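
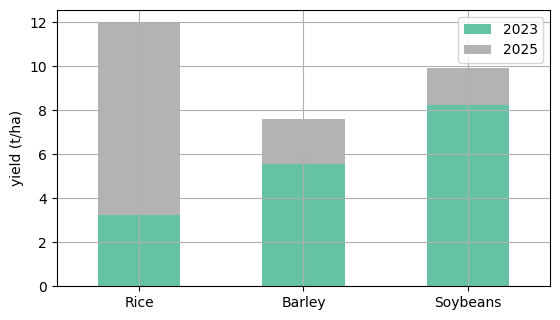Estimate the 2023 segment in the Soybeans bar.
≈ 8

2023 top ≈ 8, bottom ≈ 0; segment ≈ 8.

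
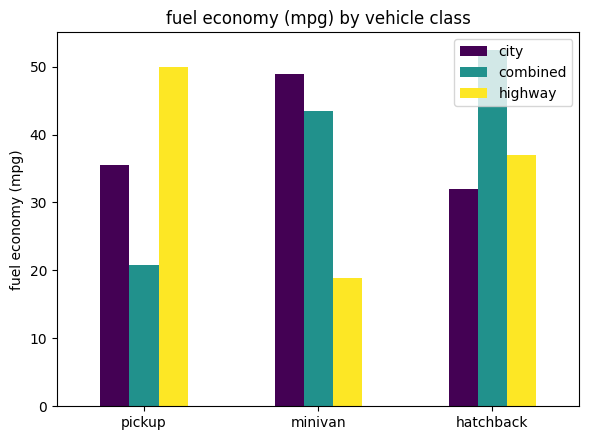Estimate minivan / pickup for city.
≈ 1.43×

minivan ≈ 50, pickup ≈ 35; 50/35 ≈ 1.43.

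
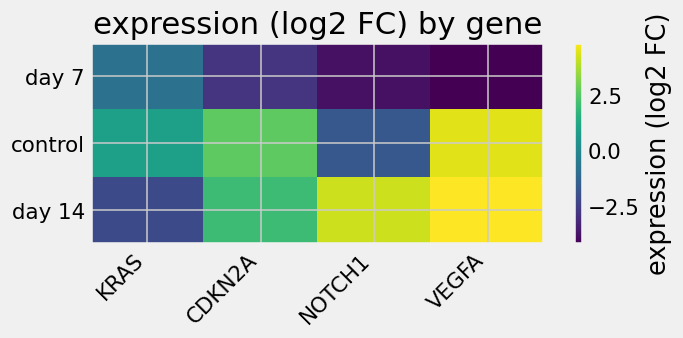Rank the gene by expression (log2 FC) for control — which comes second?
CDKN2A

Top 3 for control: VEGFA ≈ 4, CDKN2A ≈ 3, KRAS ≈ 1.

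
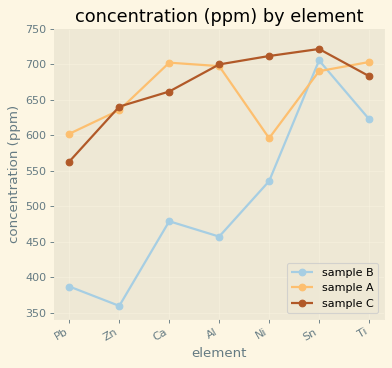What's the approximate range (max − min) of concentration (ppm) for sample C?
Max Sn ≈ 700, min Pb ≈ 550; range ≈ 150.

≈ 150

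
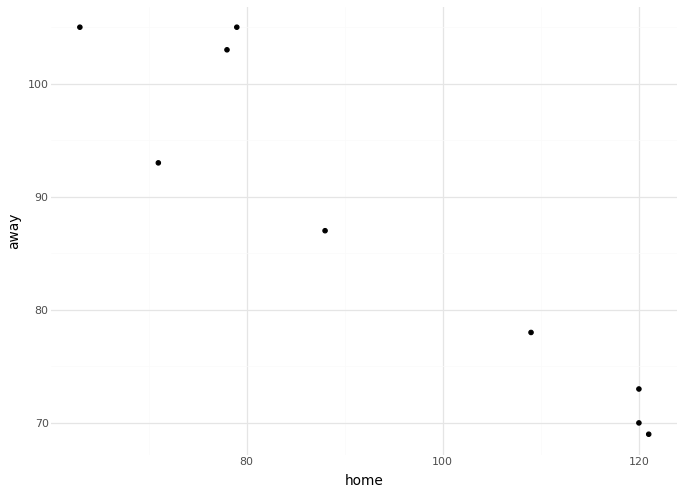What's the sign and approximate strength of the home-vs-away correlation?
negative, strong

Points are negatively correlated; strong (|r| ≈ 0.9).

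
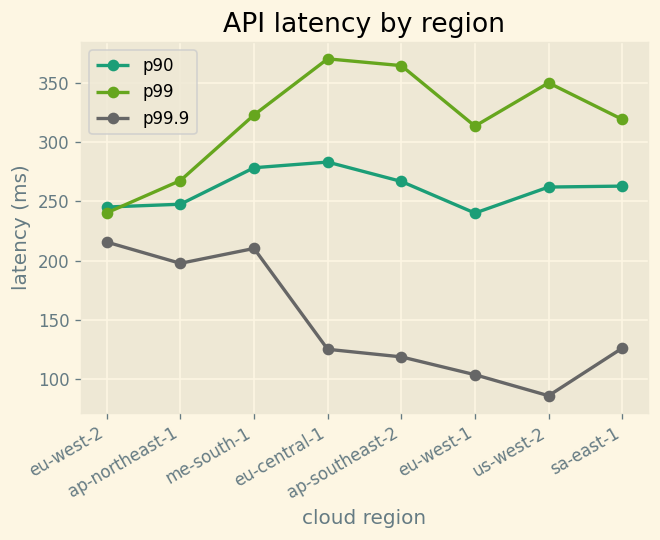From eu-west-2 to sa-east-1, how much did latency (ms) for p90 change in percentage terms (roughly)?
eu-west-2 ≈ 250, sa-east-1 ≈ 275; (275 − 250) / 250 ≈ +10%.

≈ +10%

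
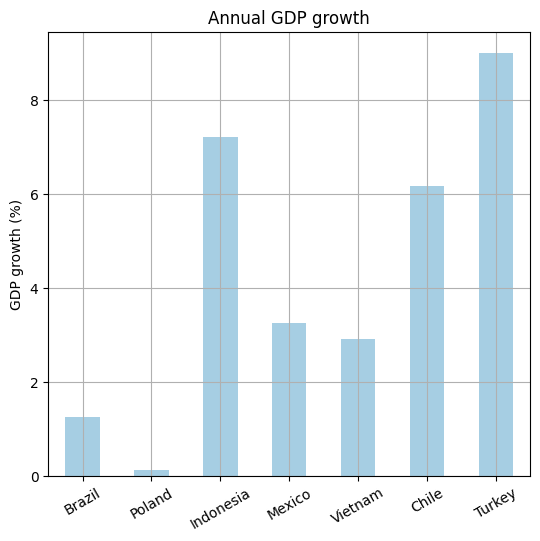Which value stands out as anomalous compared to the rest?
Turkey ≈ 9; the rest sit between ≈ 0 and ≈ 7.

Turkey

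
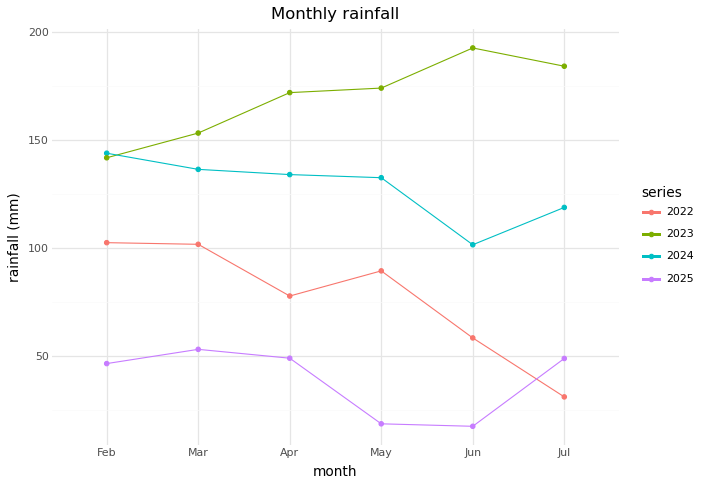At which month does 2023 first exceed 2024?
Mar

Feb: 2023 ≈ 140 vs 2024 ≈ 140 (not yet); Mar: 2023 ≈ 160 vs 2024 ≈ 140 (first crossover).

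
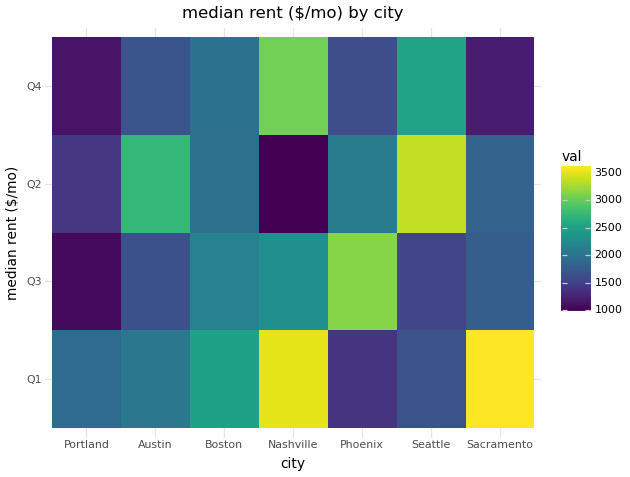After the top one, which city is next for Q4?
Top 3 for Q4: Nashville ≈ 3000, Seattle ≈ 2500, Boston ≈ 2000.

Seattle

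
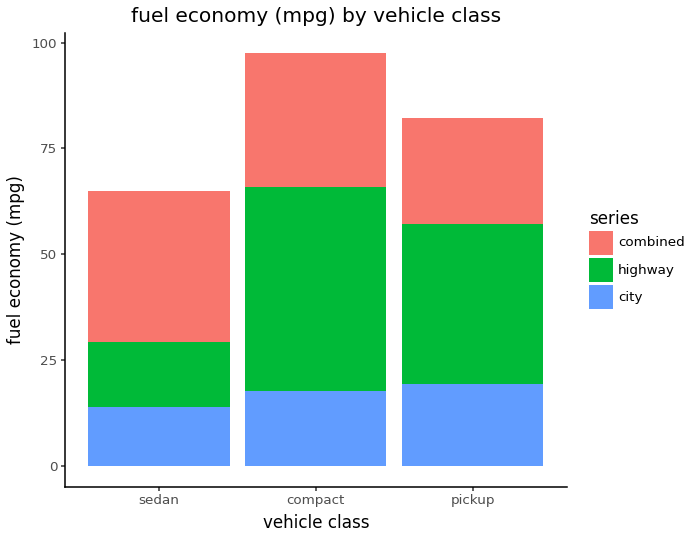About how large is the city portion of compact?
≈ 20

city top ≈ 20, bottom ≈ 0; segment ≈ 20.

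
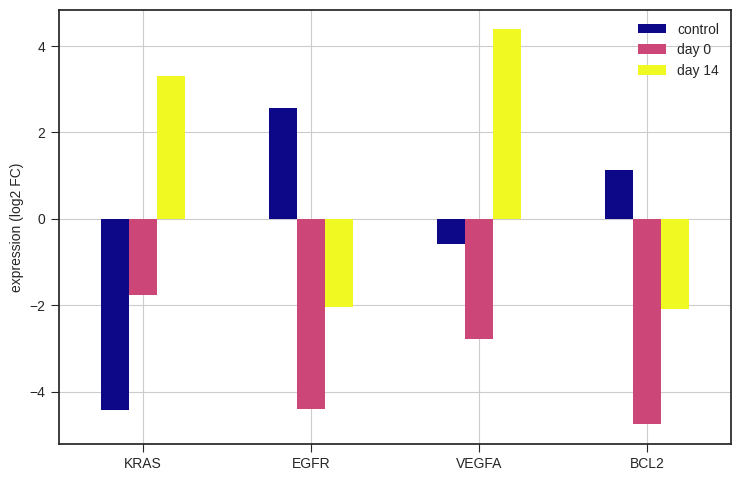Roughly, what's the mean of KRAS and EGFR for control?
(-4 + 3) / 2 ≈ 0.

≈ 0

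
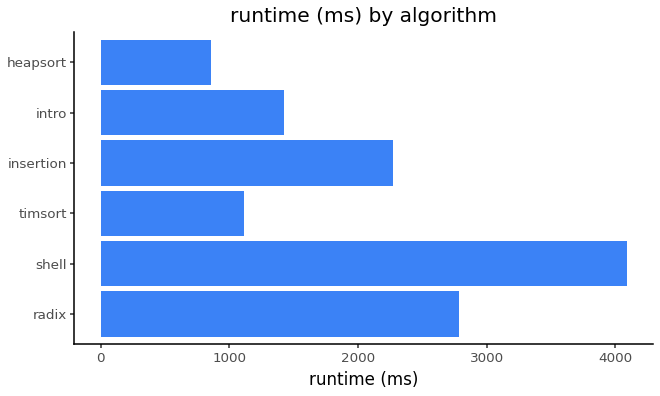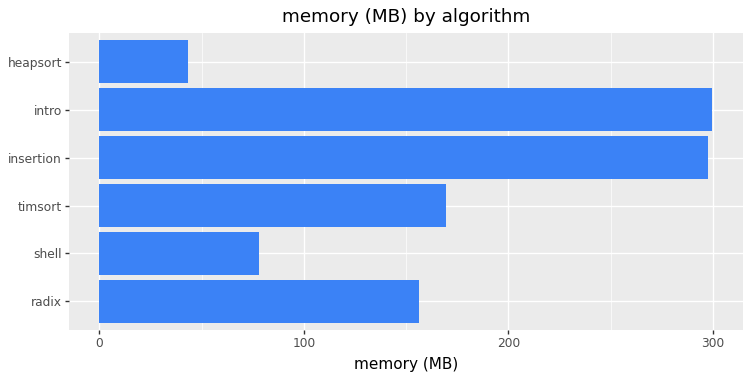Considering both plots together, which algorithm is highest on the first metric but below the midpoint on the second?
Chart 2 median memory (MB) ≈ 150; below-median algorithms: radix, shell, heapsort. Among those, shell has the highest runtime (ms) (≈ 4000).

shell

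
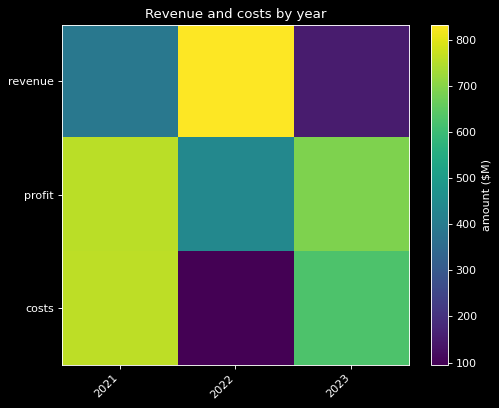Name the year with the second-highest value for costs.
Top 3 for costs: 2021 ≈ 800, 2023 ≈ 600, 2022 ≈ 100.

2023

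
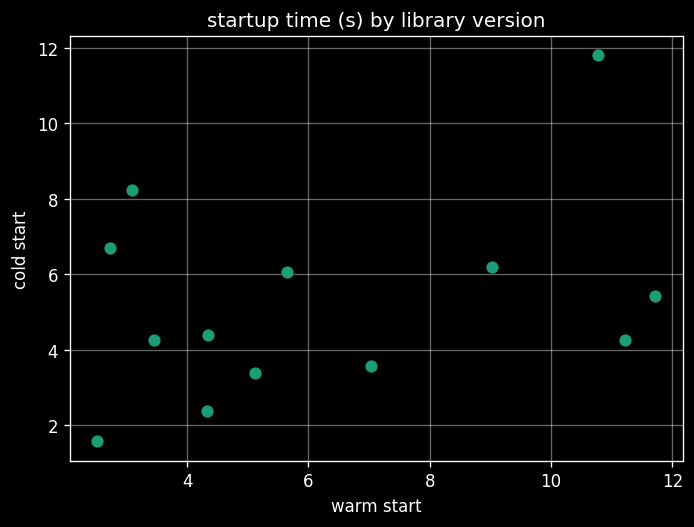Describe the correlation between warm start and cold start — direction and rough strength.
Points are positively correlated; weak (|r| ≈ 0.3).

positive, weak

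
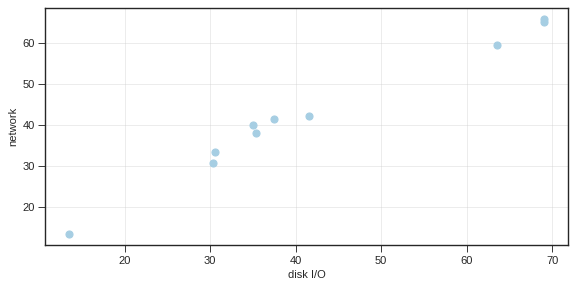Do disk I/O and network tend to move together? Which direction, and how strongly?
positive, strong

Points are positively correlated; strong (|r| ≈ 1.0).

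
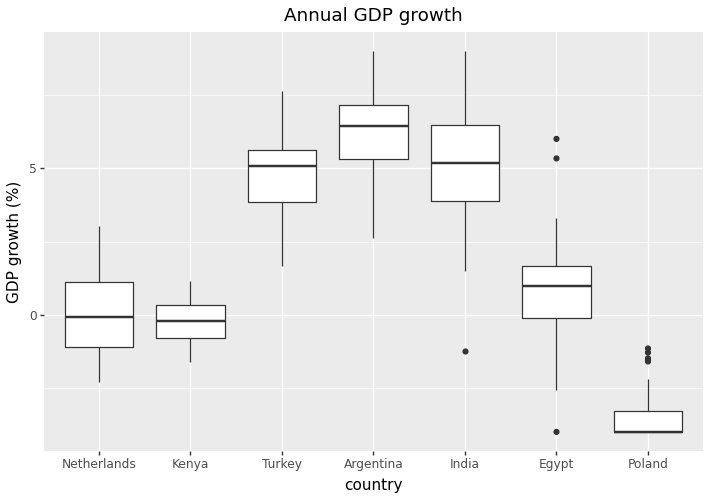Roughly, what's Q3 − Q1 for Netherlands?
≈ 2

Q3 ≈ 1, Q1 ≈ -1; IQR ≈ 2.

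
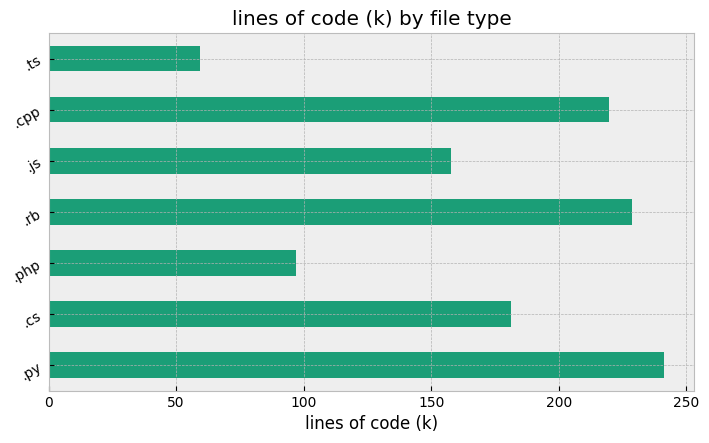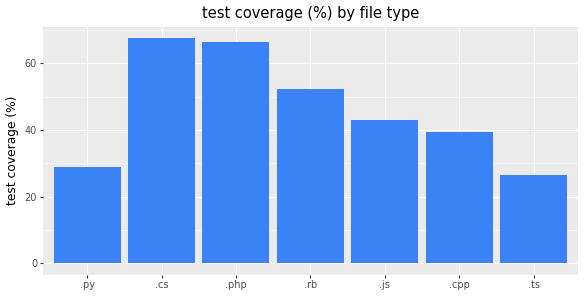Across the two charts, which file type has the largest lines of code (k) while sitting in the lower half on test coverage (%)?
.py

Chart 2 median test coverage (%) ≈ 40; below-median file types: .py, .cpp, .ts. Among those, .py has the highest lines of code (k) (≈ 250).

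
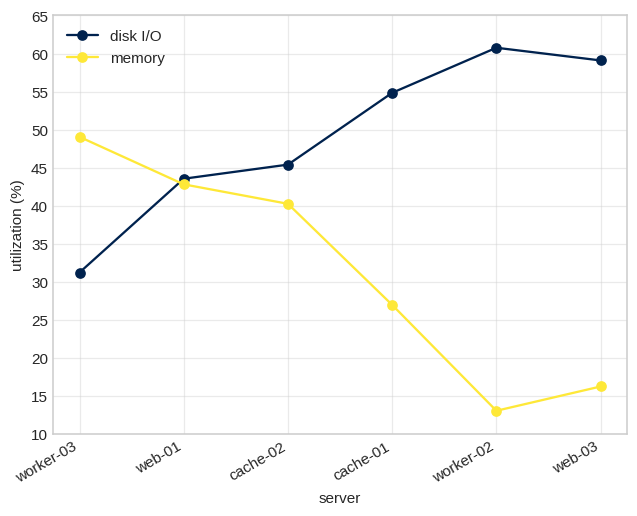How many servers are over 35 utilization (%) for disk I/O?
Above 35: web-01, cache-02, cache-01, worker-02, web-03.

5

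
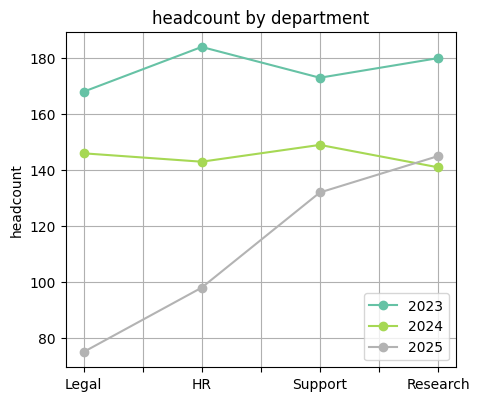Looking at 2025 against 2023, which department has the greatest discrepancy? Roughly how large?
Legal, ≈ 90

Legal: 2025 ≈ 80, 2023 ≈ 170 → gap ≈ 90. Next-largest (HR) is only ≈ 80.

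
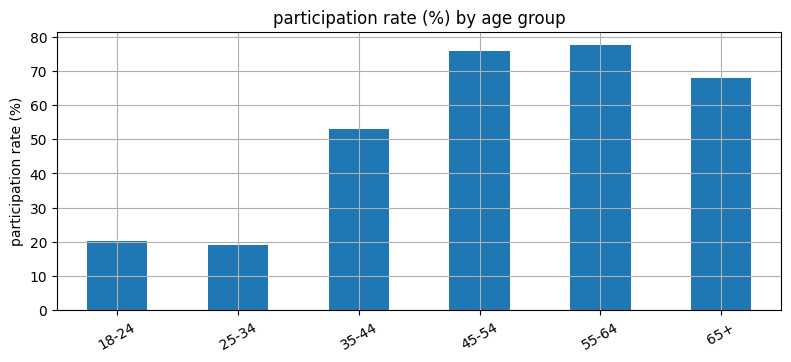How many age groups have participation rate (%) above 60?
3

Above 60: 45-54, 55-64, 65+.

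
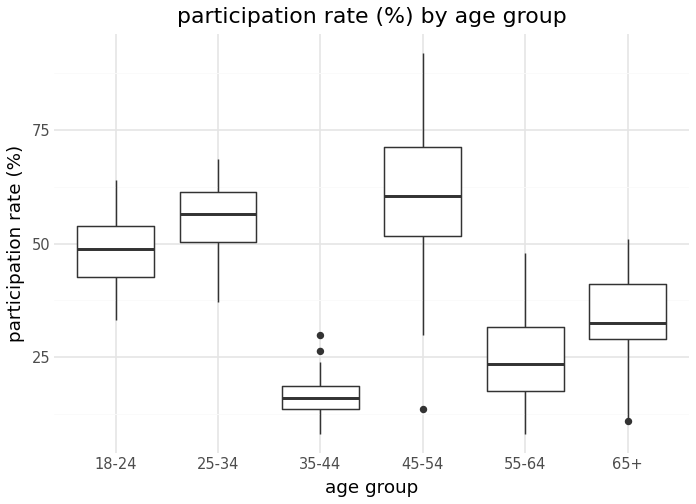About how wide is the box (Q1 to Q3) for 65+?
≈ 10

Q3 ≈ 40, Q1 ≈ 30; IQR ≈ 10.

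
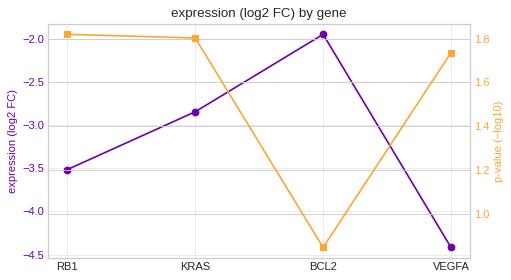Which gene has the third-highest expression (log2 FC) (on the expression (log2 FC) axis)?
RB1

Top 4 (on the expression (log2 FC) axis): BCL2 ≈ -2.0, KRAS ≈ -3.0, RB1 ≈ -3.5, VEGFA ≈ -4.5.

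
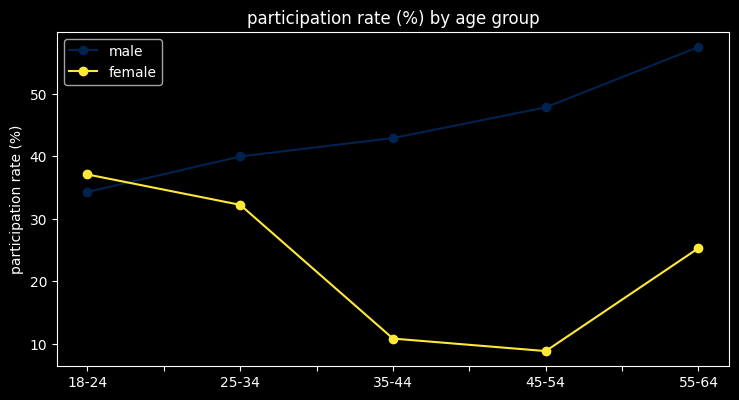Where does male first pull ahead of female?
25-34

18-24: male ≈ 35 vs female ≈ 35 (not yet); 25-34: male ≈ 40 vs female ≈ 30 (first crossover).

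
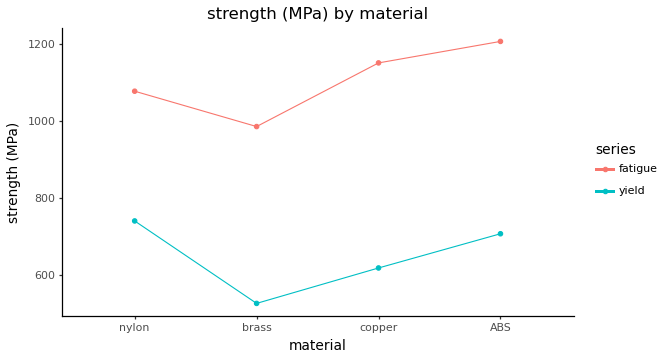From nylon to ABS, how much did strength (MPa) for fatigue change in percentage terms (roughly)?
nylon ≈ 1100, ABS ≈ 1200; (1200 − 1100) / 1100 ≈ +9.1%.

≈ +9.1%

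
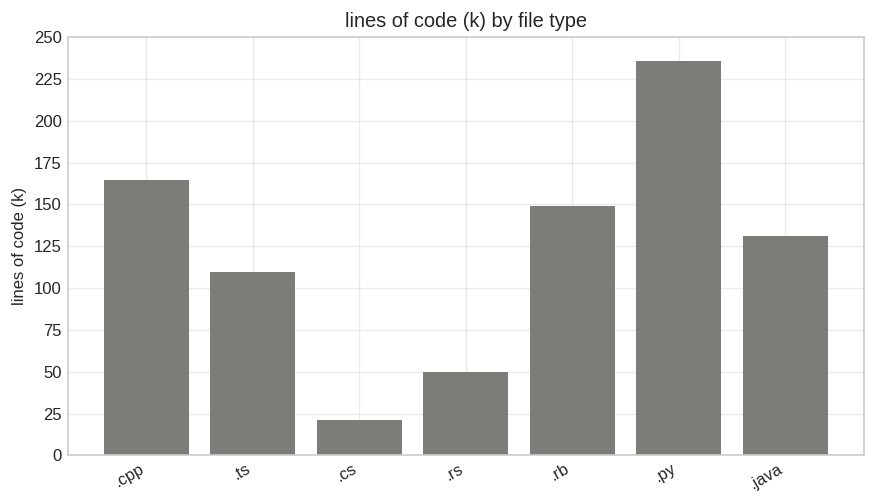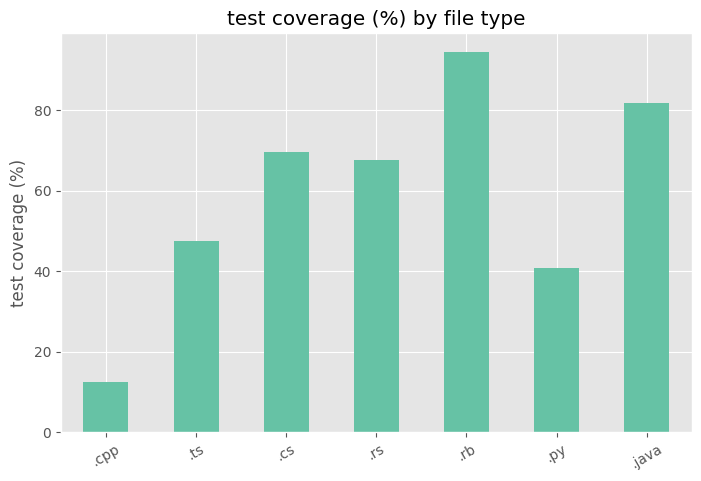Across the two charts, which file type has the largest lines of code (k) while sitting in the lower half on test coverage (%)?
.py

Chart 2 median test coverage (%) ≈ 70; below-median file types: .cpp, .ts, .py. Among those, .py has the highest lines of code (k) (≈ 225).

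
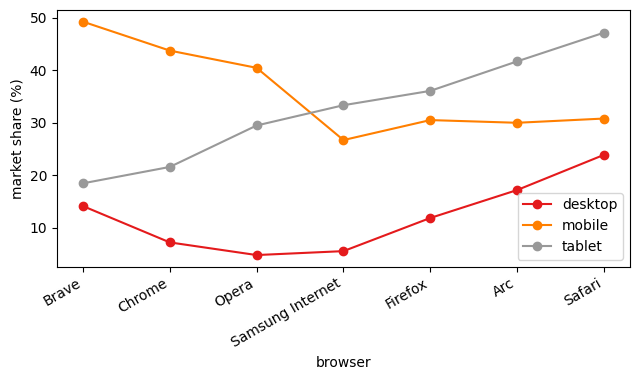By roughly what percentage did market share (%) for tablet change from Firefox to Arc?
≈ +14.3%

Firefox ≈ 35, Arc ≈ 40; (40 − 35) / 35 ≈ +14.3%.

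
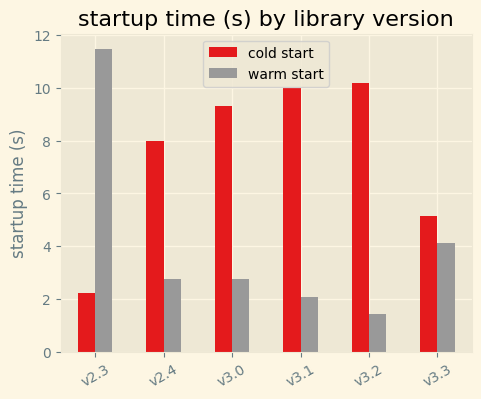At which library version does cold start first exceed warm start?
v2.3: cold start ≈ 2 vs warm start ≈ 11 (not yet); v2.4: cold start ≈ 8 vs warm start ≈ 3 (first crossover).

v2.4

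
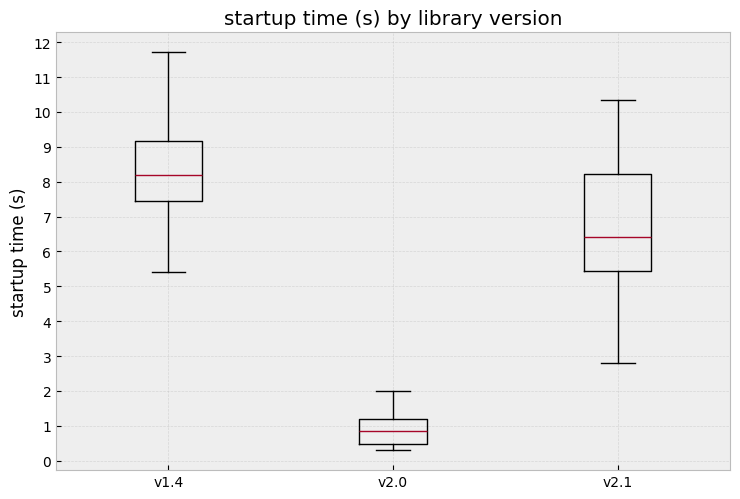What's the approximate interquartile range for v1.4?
Q3 ≈ 9, Q1 ≈ 7; IQR ≈ 2.

≈ 2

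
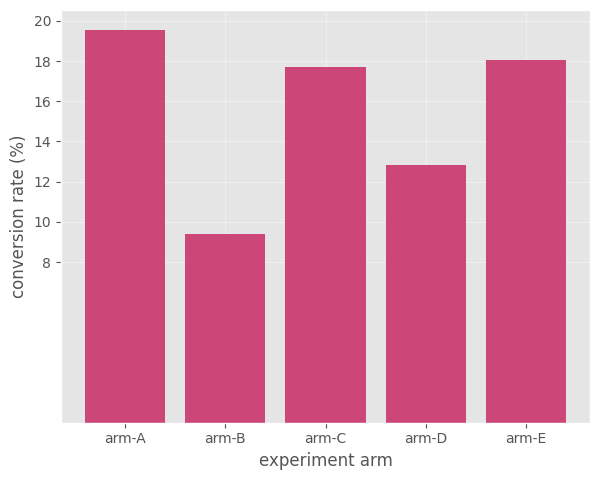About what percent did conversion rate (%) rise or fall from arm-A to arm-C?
arm-A ≈ 20, arm-C ≈ 18; (18 − 20) / 20 ≈ -10%.

≈ -10%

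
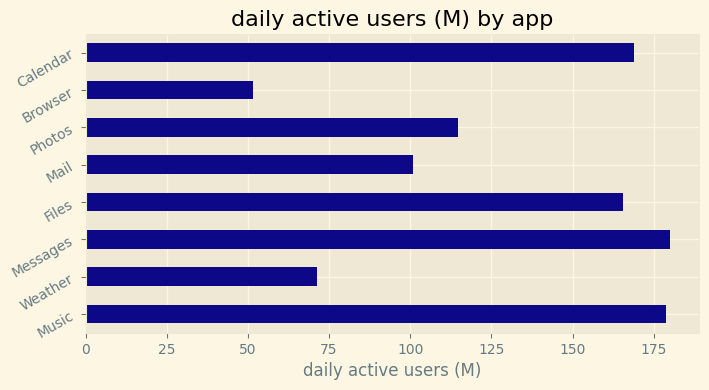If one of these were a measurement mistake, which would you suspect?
Browser ≈ 60; the rest sit between ≈ 80 and ≈ 180.

Browser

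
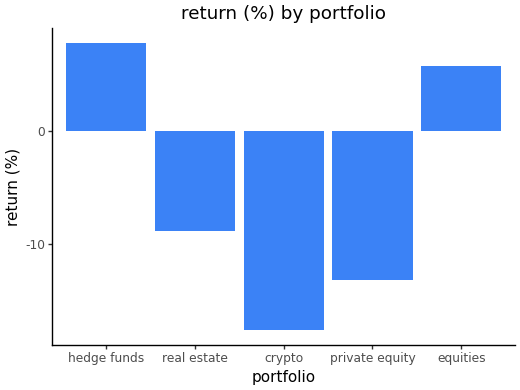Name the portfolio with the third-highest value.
real estate

Top 4: hedge funds ≈ 10, equities ≈ 5, real estate ≈ -10, private equity ≈ -15.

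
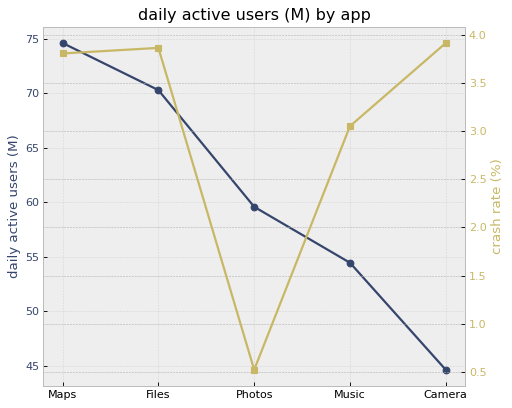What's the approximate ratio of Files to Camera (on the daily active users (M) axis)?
≈ 1.56×

Files ≈ 70, Camera ≈ 45; 70/45 ≈ 1.56.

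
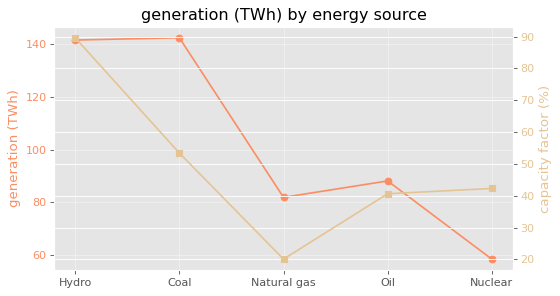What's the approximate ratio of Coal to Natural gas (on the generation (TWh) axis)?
≈ 1.75×

Coal ≈ 140, Natural gas ≈ 80; 140/80 ≈ 1.75.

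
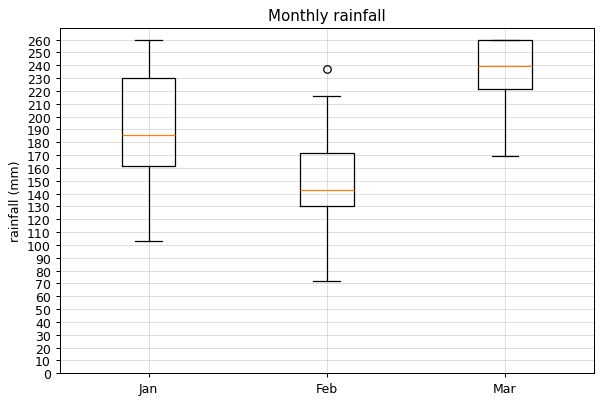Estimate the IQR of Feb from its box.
Q3 ≈ 170, Q1 ≈ 130; IQR ≈ 40.

≈ 40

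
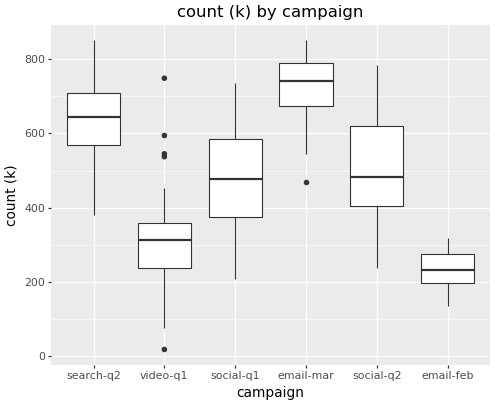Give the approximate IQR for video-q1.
Q3 ≈ 350, Q1 ≈ 250; IQR ≈ 100.

≈ 100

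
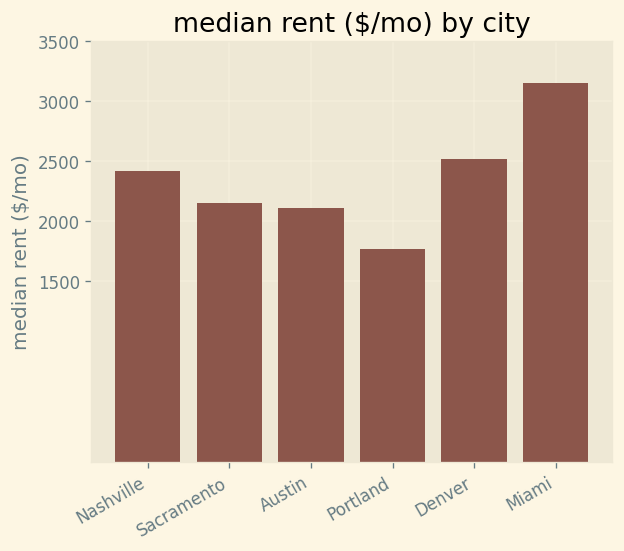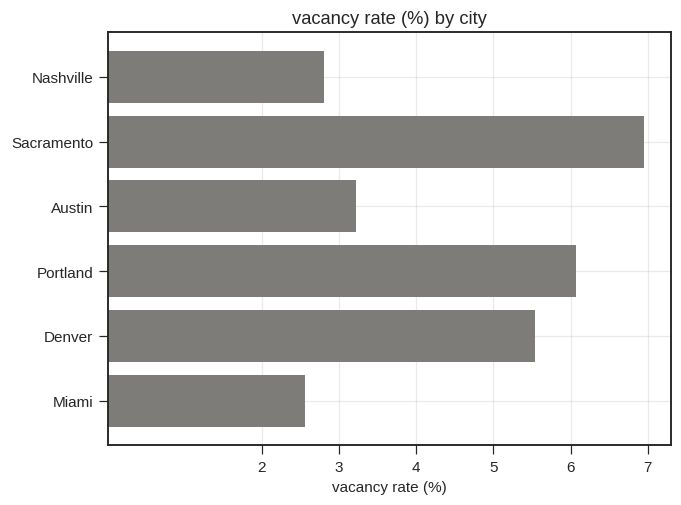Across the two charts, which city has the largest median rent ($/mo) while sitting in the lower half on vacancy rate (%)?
Miami

Chart 2 median vacancy rate (%) ≈ 4; below-median cities: Nashville, Austin, Miami. Among those, Miami has the highest median rent ($/mo) (≈ 3000).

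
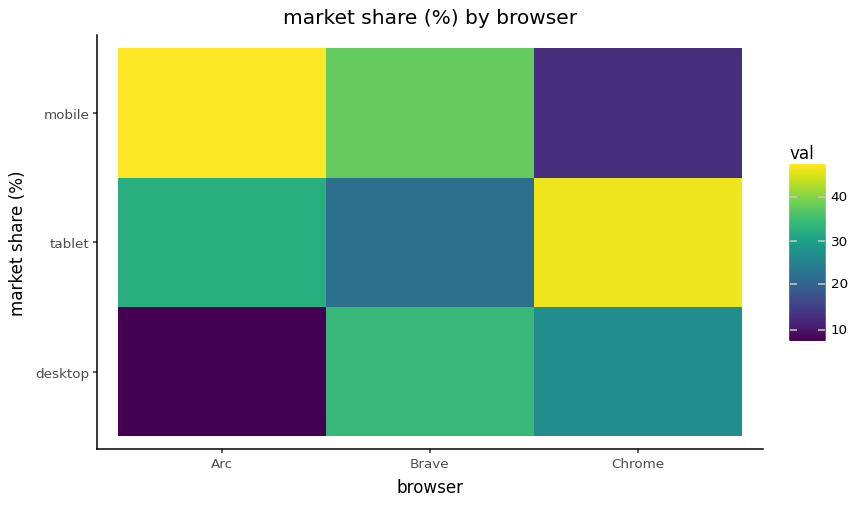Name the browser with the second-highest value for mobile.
Brave

Top 3 for mobile: Arc ≈ 45, Brave ≈ 40, Chrome ≈ 15.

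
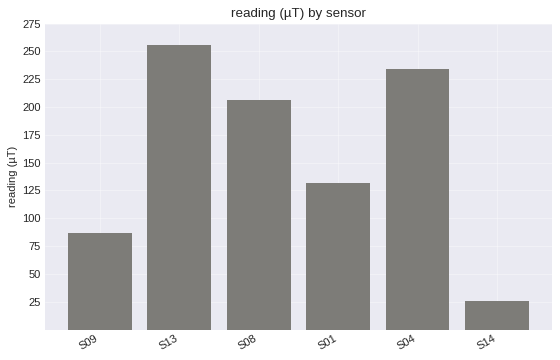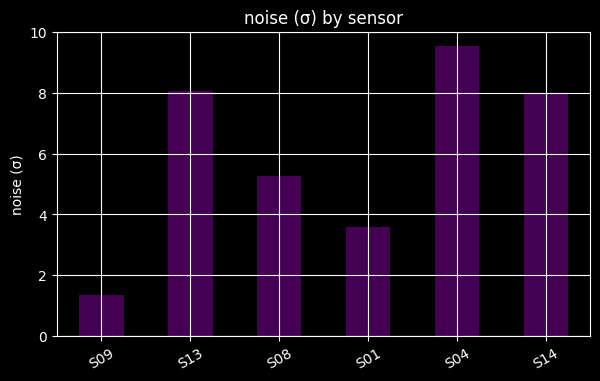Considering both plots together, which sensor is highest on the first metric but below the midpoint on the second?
S08

Chart 2 median noise (σ) ≈ 7; below-median sensors: S09, S08, S01. Among those, S08 has the highest reading (µT) (≈ 200).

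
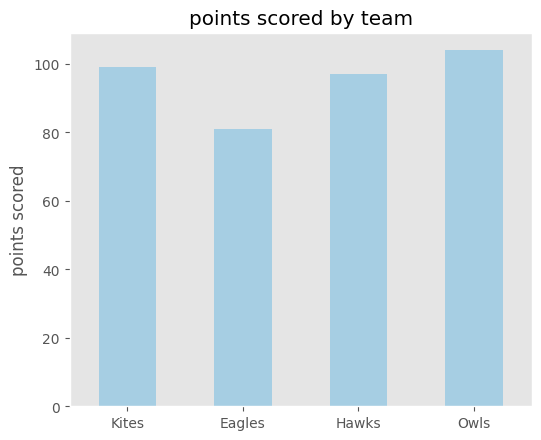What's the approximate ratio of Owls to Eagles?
Owls ≈ 100, Eagles ≈ 80; 100/80 ≈ 1.25.

≈ 1.25×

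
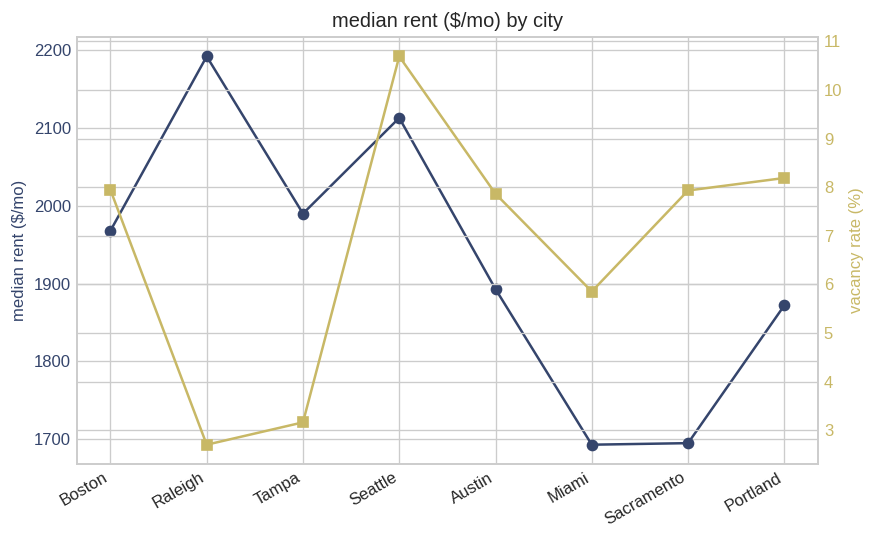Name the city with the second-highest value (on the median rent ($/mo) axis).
Top 3 (on the median rent ($/mo) axis): Raleigh ≈ 2200, Seattle ≈ 2100, Tampa ≈ 2000.

Seattle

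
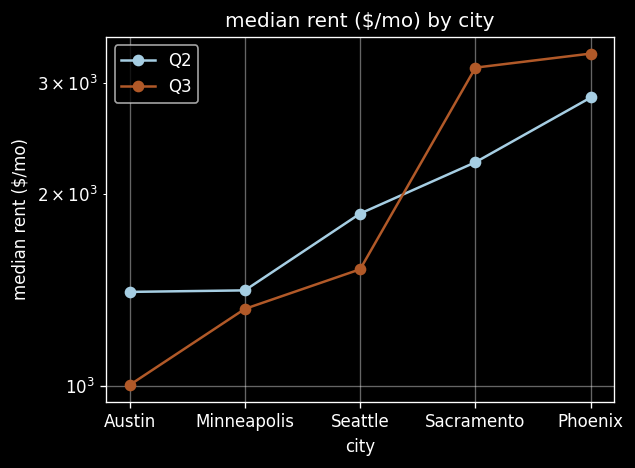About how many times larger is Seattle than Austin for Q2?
Seattle ≈ 1800, Austin ≈ 1400; 1800/1400 ≈ 1.29.

≈ 1.29×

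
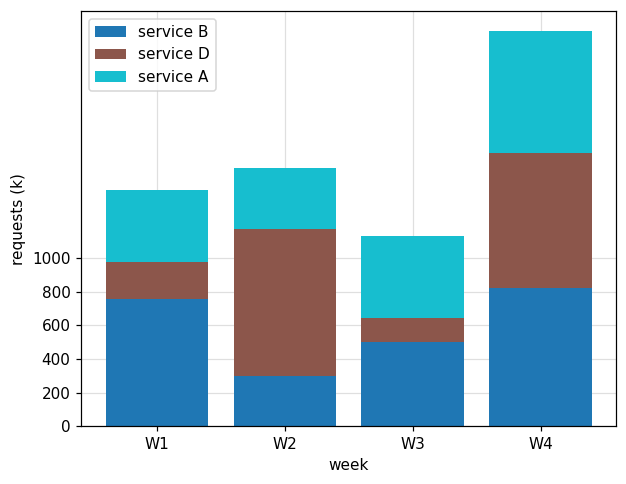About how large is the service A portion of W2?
service A top ≈ 1600, bottom ≈ 1200; segment ≈ 400.

≈ 400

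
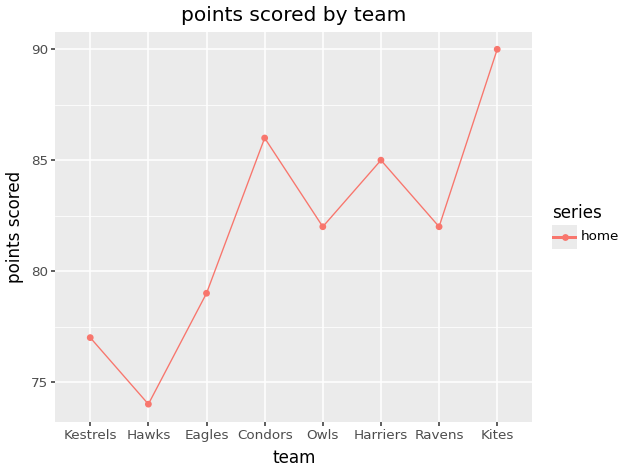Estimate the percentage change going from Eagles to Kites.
Eagles ≈ 80, Kites ≈ 90; (90 − 80) / 80 ≈ +12.5%.

≈ +12.5%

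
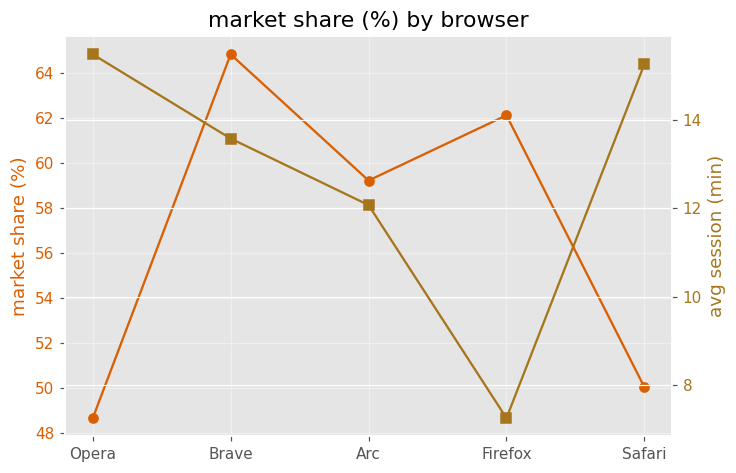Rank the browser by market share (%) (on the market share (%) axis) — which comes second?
Firefox

Top 3 (on the market share (%) axis): Brave ≈ 64, Firefox ≈ 62, Arc ≈ 60.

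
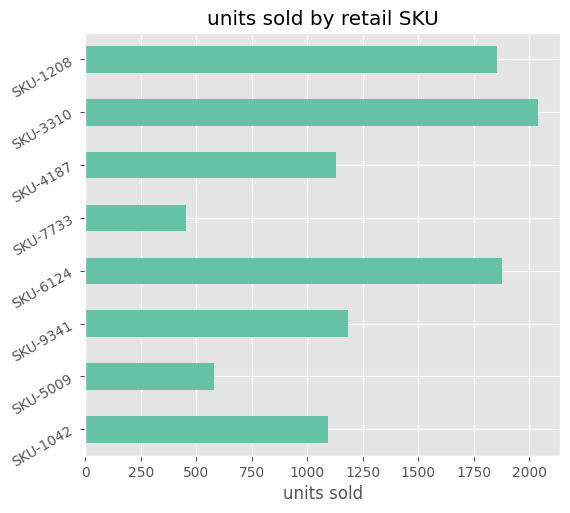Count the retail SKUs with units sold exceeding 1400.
3

Above 1400: SKU-6124, SKU-3310, SKU-1208.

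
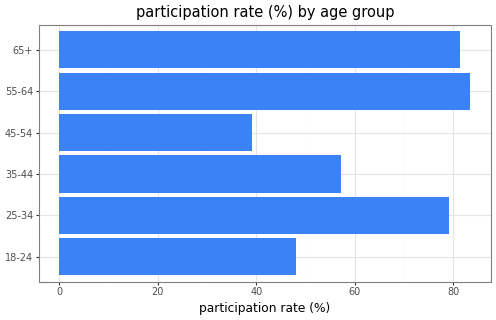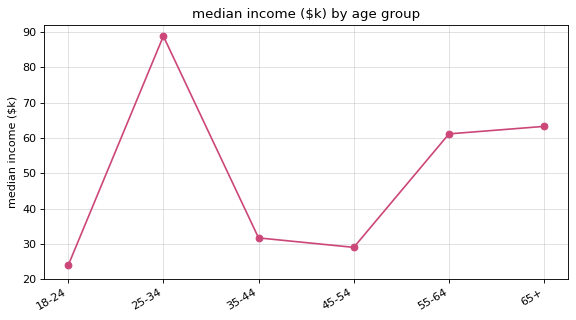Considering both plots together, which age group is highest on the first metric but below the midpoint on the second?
35-44

Chart 2 median median income ($k) ≈ 50; below-median age groups: 18-24, 35-44, 45-54. Among those, 35-44 has the highest participation rate (%) (≈ 60).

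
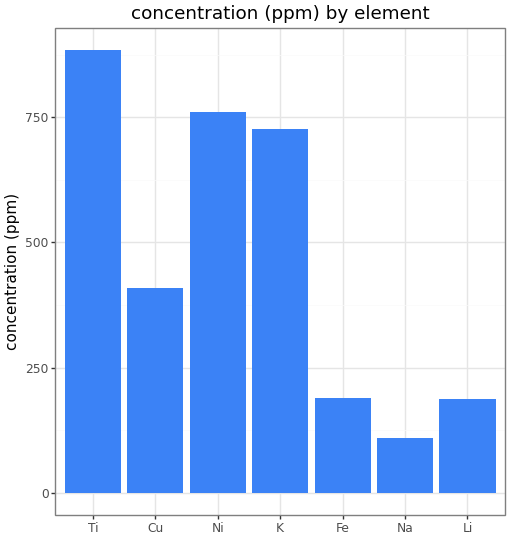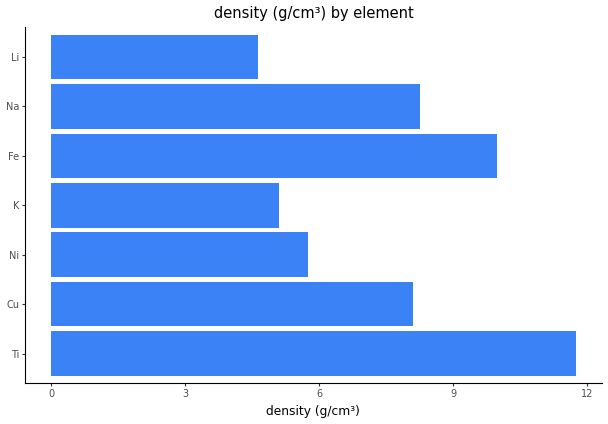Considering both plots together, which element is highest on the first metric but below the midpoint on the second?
Chart 2 median density (g/cm³) ≈ 8; below-median elements: Ni, K, Li. Among those, Ni has the highest concentration (ppm) (≈ 800).

Ni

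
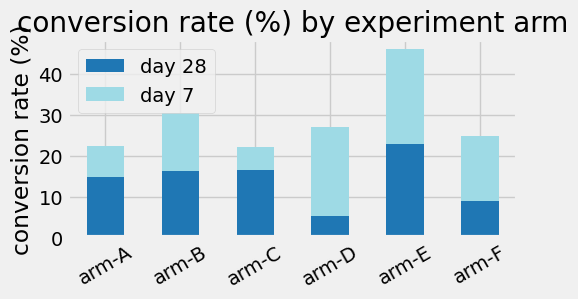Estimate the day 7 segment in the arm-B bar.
day 7 top ≈ 30, bottom ≈ 15; segment ≈ 15.

≈ 15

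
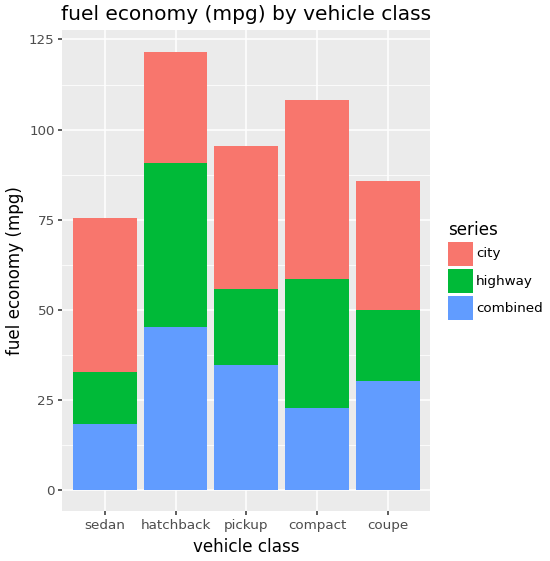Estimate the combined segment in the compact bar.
≈ 20

combined top ≈ 20, bottom ≈ 0; segment ≈ 20.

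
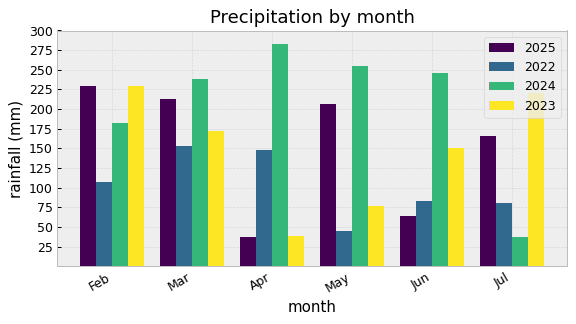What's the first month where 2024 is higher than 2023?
Feb: 2024 ≈ 175 vs 2023 ≈ 225 (not yet); Mar: 2024 ≈ 250 vs 2023 ≈ 175 (first crossover).

Mar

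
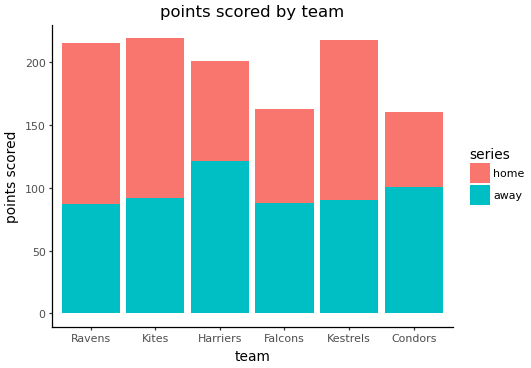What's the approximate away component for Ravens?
≈ 80

away top ≈ 80, bottom ≈ 0; segment ≈ 80.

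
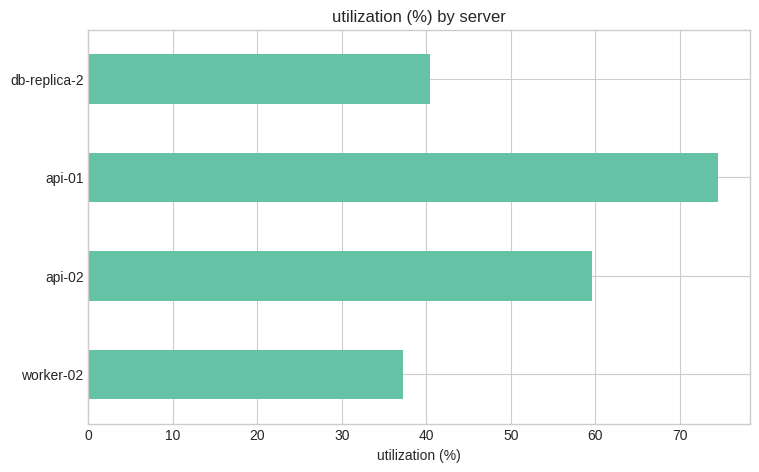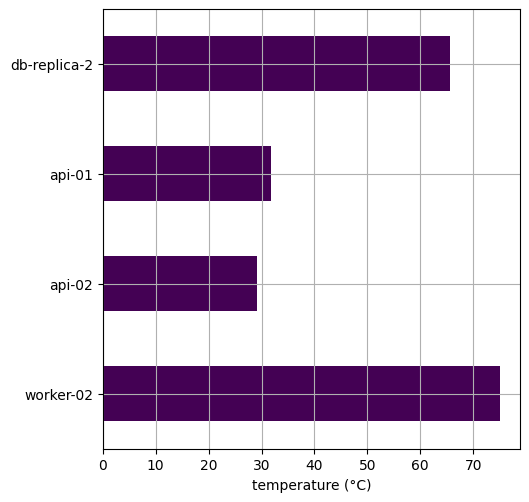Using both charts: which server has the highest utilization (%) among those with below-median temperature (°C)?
Chart 2 median temperature (°C) ≈ 50; below-median servers: api-02, api-01. Among those, api-01 has the highest utilization (%) (≈ 70).

api-01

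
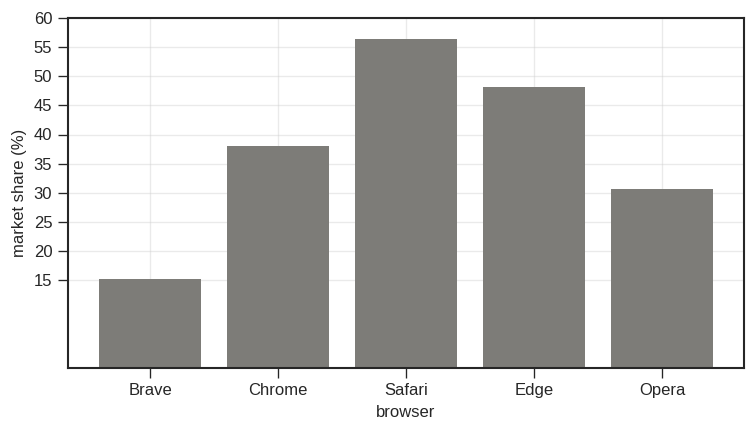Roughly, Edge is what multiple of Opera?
≈ 1.67×

Edge ≈ 50, Opera ≈ 30; 50/30 ≈ 1.67.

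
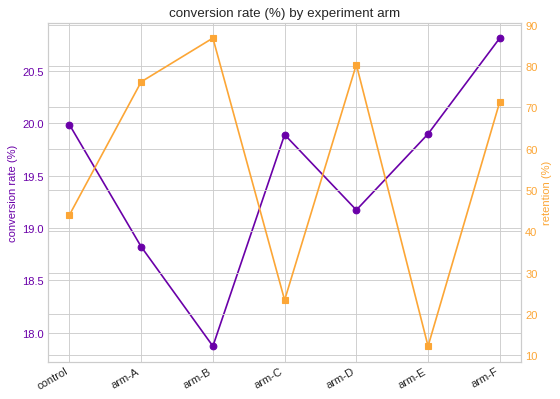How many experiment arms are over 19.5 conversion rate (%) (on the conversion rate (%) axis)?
Above 19.5: control, arm-C, arm-E, arm-F.

4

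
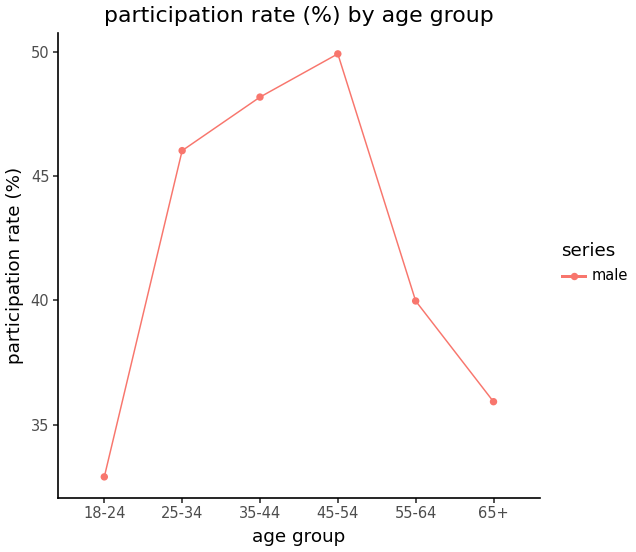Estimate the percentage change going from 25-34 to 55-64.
25-34 ≈ 46, 55-64 ≈ 40; (40 − 46) / 46 ≈ -13%.

≈ -13%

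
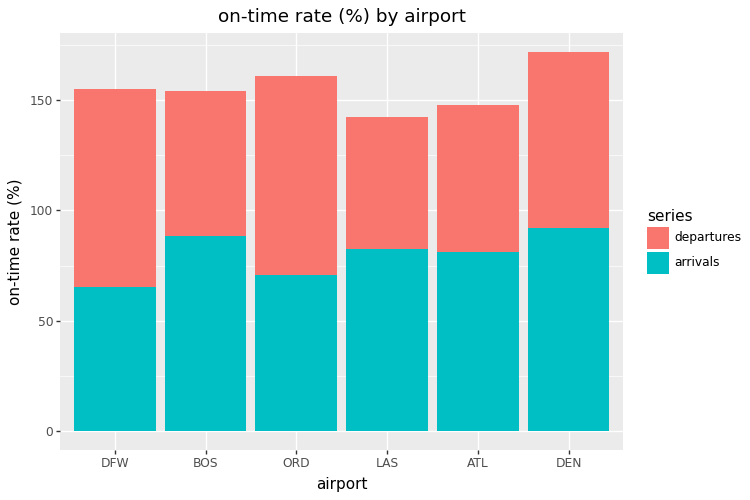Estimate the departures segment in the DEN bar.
≈ 80

departures top ≈ 180, bottom ≈ 100; segment ≈ 80.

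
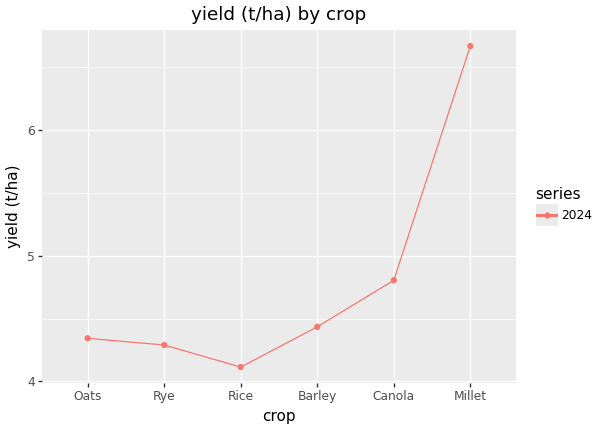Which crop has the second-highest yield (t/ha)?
Canola

Top 3: Millet ≈ 6.5, Canola ≈ 5.0, Barley ≈ 4.5.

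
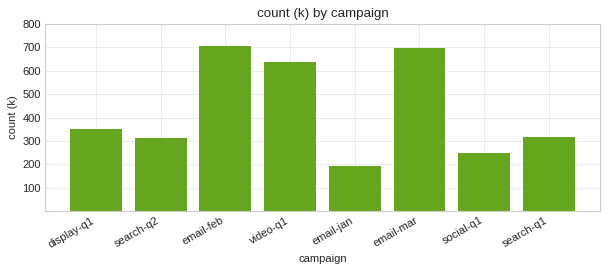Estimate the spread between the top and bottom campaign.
≈ 500

Max email-feb ≈ 700, min email-jan ≈ 200; range ≈ 500.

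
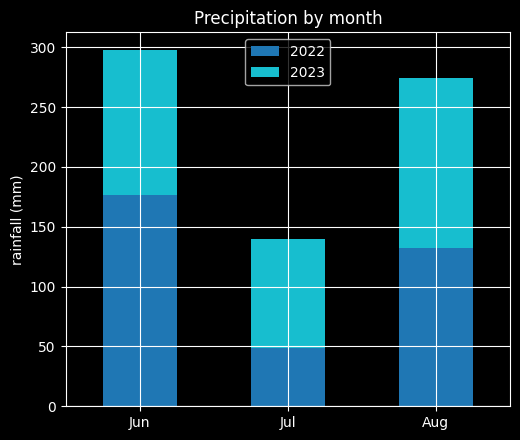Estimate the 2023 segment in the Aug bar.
2023 top ≈ 275, bottom ≈ 125; segment ≈ 150.

≈ 150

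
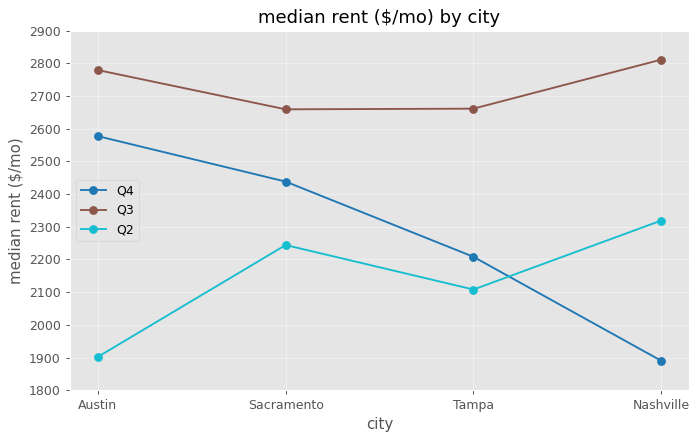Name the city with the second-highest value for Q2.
Sacramento

Top 3 for Q2: Nashville ≈ 2300, Sacramento ≈ 2200, Tampa ≈ 2100.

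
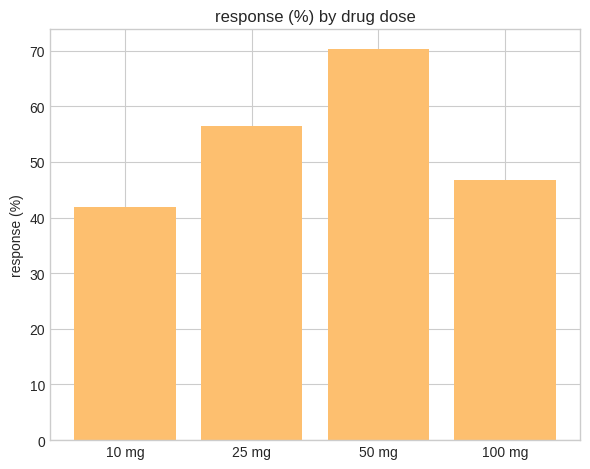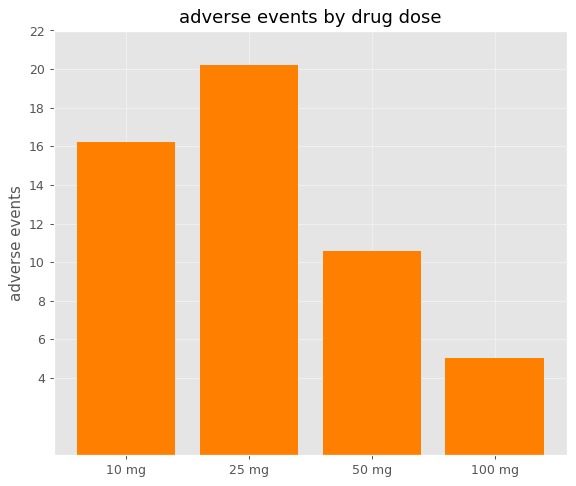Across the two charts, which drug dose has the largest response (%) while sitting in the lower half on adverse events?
Chart 2 median adverse events ≈ 14; below-median drug doses: 50 mg, 100 mg. Among those, 50 mg has the highest response (%) (≈ 70).

50 mg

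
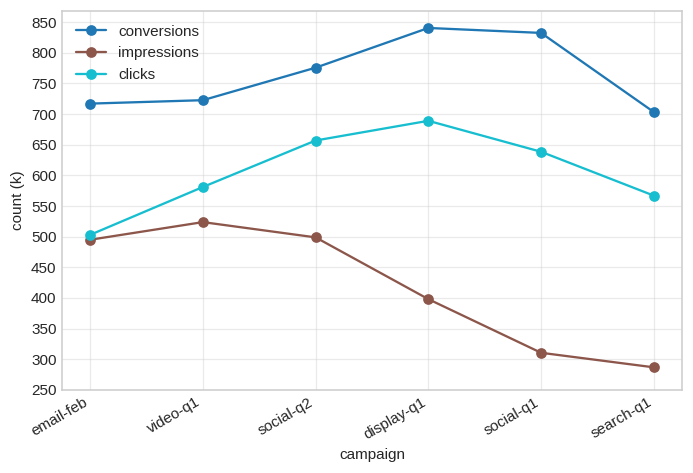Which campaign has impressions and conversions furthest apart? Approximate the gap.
social-q1: impressions ≈ 300, conversions ≈ 850 → gap ≈ 550. Next-largest (display-q1) is only ≈ 450.

social-q1, ≈ 550 k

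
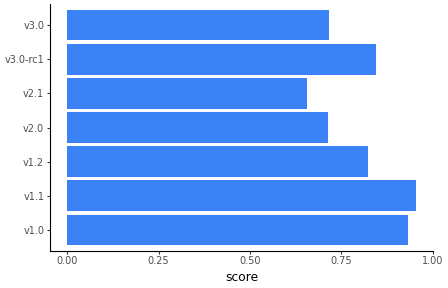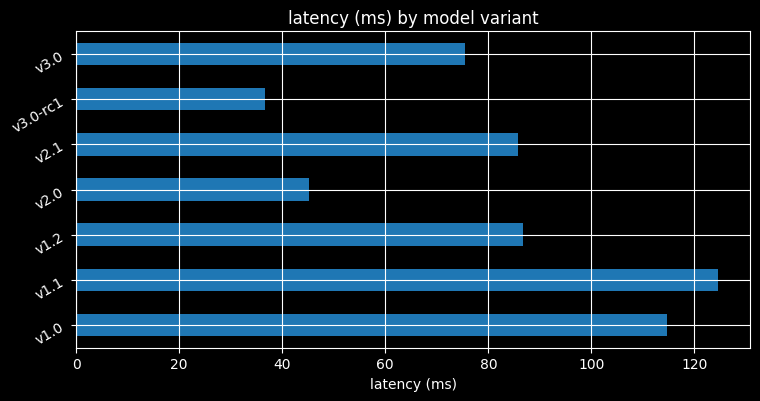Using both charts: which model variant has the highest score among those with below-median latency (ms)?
v3.0-rc1

Chart 2 median latency (ms) ≈ 80; below-median model variants: v2.0, v3.0-rc1, v3.0. Among those, v3.0-rc1 has the highest score (≈ 0.8).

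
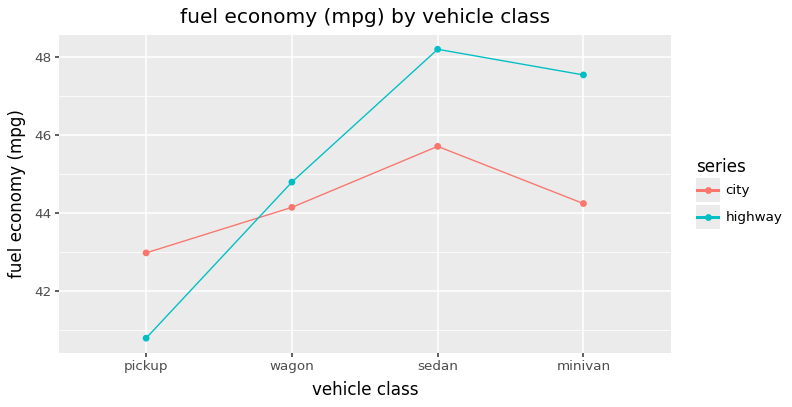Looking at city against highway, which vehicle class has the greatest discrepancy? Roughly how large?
minivan, ≈ 4 mpg

minivan: city ≈ 44, highway ≈ 48 → gap ≈ 4. Next-largest (sedan) is only ≈ 2.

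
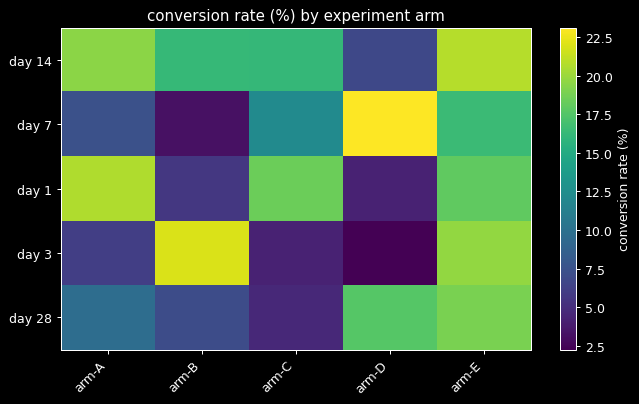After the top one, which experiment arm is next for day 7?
Top 3 for day 7: arm-D ≈ 24, arm-E ≈ 16, arm-C ≈ 12.

arm-E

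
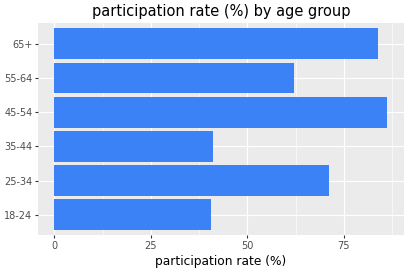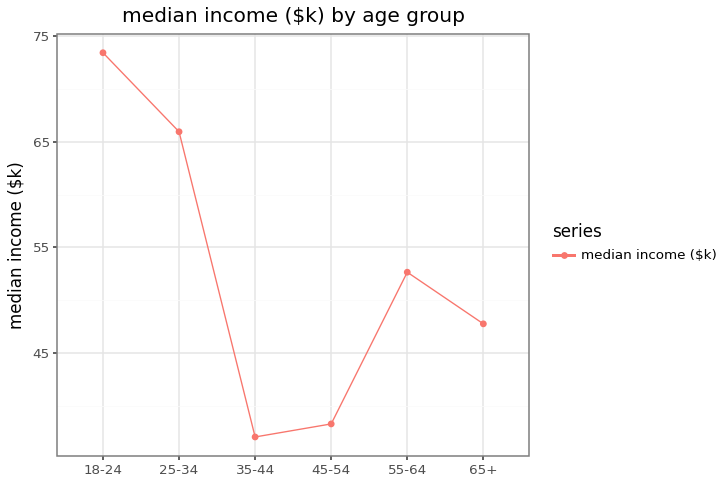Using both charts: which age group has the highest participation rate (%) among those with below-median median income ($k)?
45-54

Chart 2 median median income ($k) ≈ 50; below-median age groups: 35-44, 45-54, 65+. Among those, 45-54 has the highest participation rate (%) (≈ 90).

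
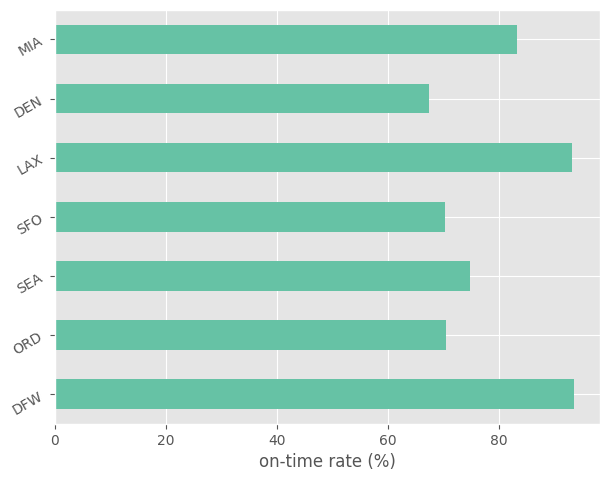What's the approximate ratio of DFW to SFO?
≈ 1.29×

DFW ≈ 90, SFO ≈ 70; 90/70 ≈ 1.29.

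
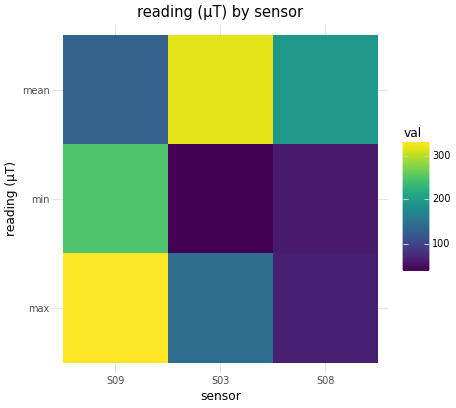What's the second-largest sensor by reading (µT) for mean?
S08

Top 3 for mean: S03 ≈ 325, S08 ≈ 200, S09 ≈ 125.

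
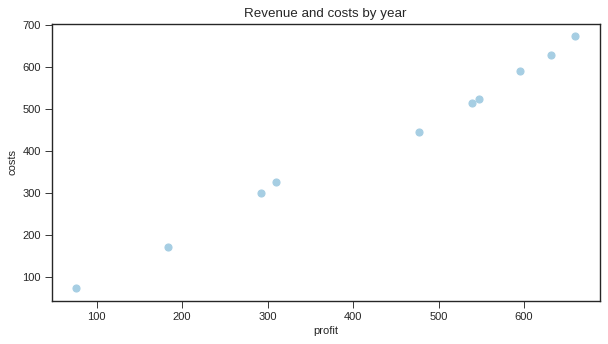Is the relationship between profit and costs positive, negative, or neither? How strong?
Points are positively correlated; strong (|r| ≈ 1.0).

positive, strong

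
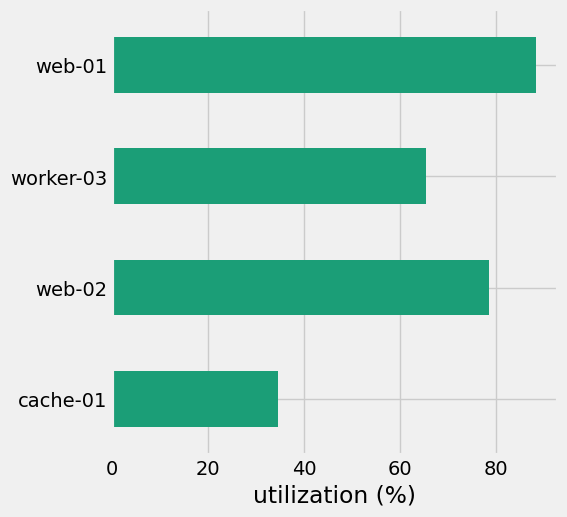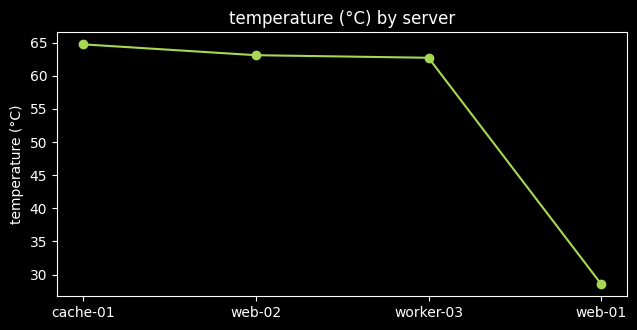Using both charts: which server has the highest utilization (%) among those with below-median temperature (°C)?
web-01

Chart 2 median temperature (°C) ≈ 60; below-median servers: worker-03, web-01. Among those, web-01 has the highest utilization (%) (≈ 90).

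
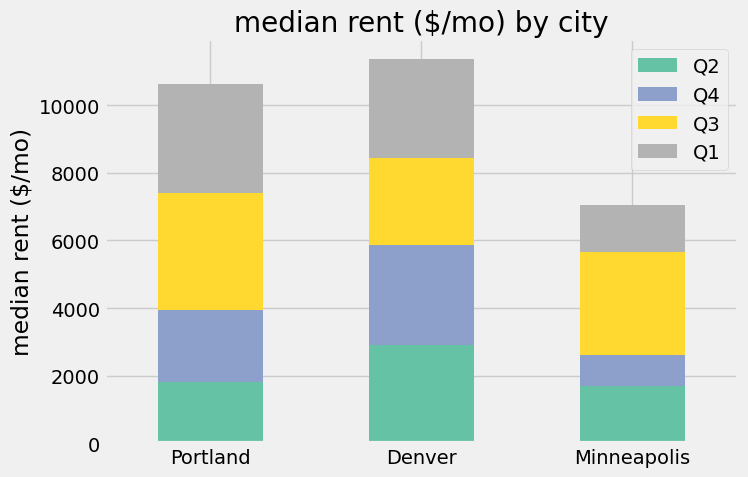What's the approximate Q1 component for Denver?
Q1 top ≈ 11000, bottom ≈ 8000; segment ≈ 3000.

≈ 3000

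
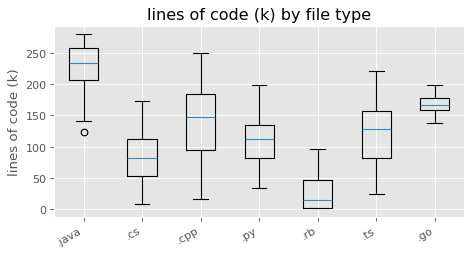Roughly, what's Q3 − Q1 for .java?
≈ 60

Q3 ≈ 260, Q1 ≈ 200; IQR ≈ 60.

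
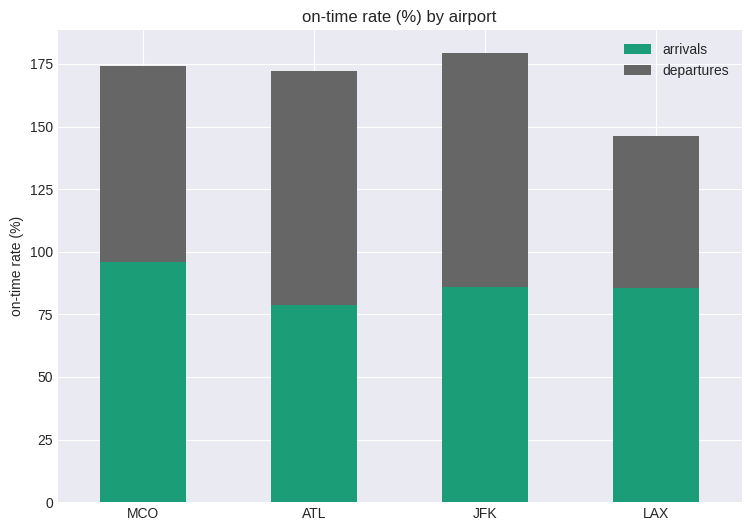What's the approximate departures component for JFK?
≈ 100

departures top ≈ 180, bottom ≈ 80; segment ≈ 100.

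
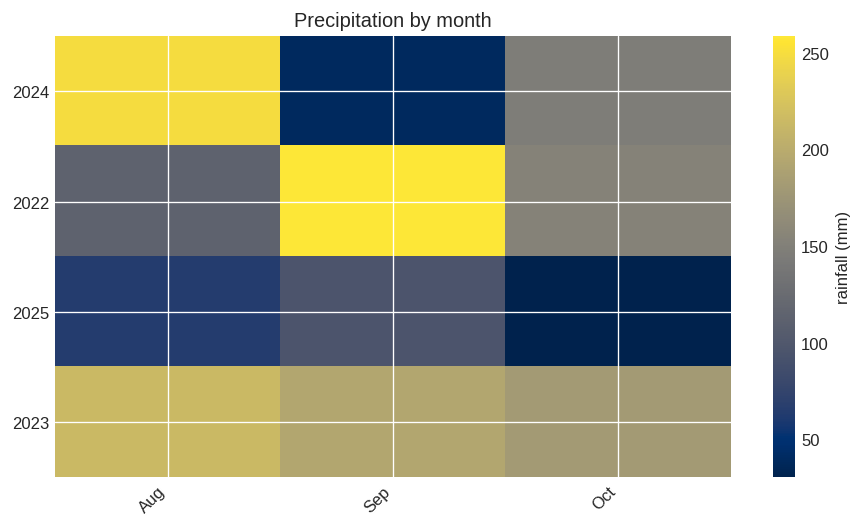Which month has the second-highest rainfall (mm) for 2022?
Oct

Top 3 for 2022: Sep ≈ 260, Oct ≈ 160, Aug ≈ 120.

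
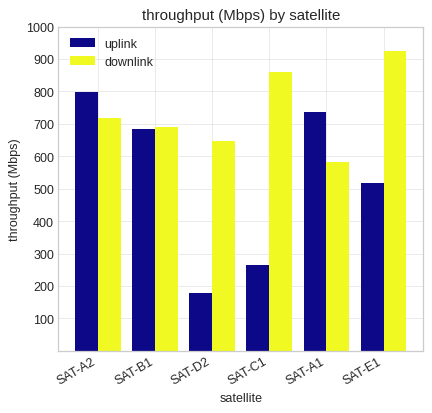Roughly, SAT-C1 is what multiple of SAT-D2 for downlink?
≈ 1.5×

SAT-C1 ≈ 900, SAT-D2 ≈ 600; 900/600 ≈ 1.5.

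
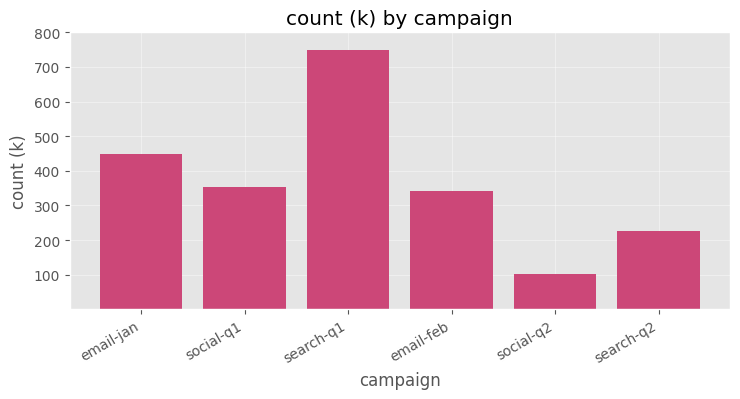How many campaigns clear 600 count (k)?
Above 600: search-q1.

1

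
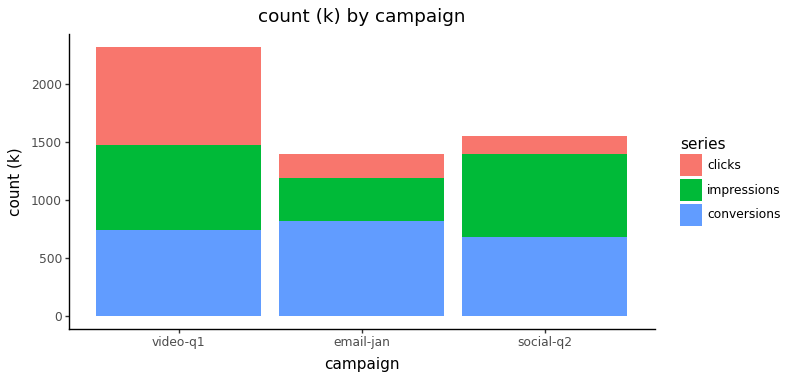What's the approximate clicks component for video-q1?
clicks top ≈ 2400, bottom ≈ 1400; segment ≈ 1000.

≈ 1000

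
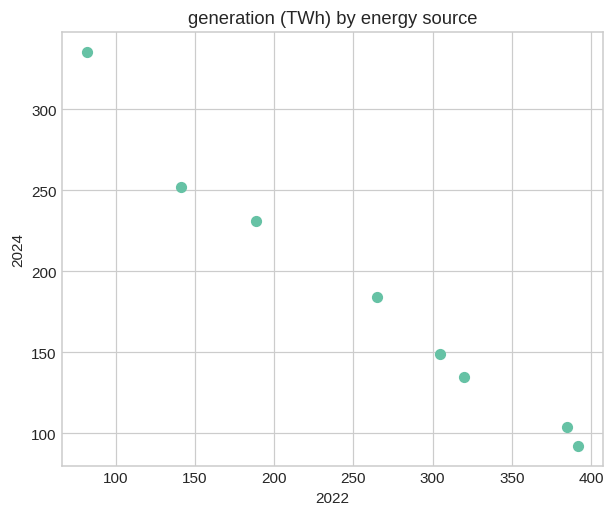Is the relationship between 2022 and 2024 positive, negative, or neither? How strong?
negative, strong

Points are negatively correlated; strong (|r| ≈ 1.0).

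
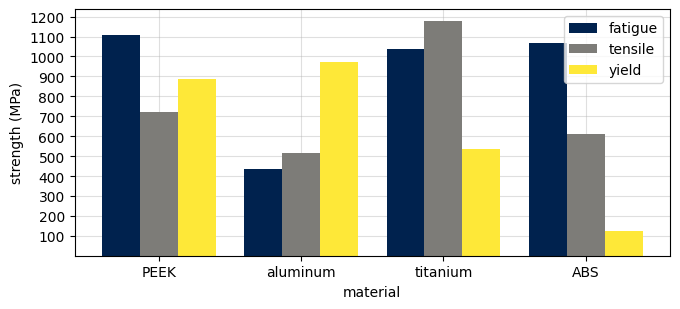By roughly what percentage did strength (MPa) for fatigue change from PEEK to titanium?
PEEK ≈ 1100, titanium ≈ 1000; (1000 − 1100) / 1100 ≈ -9.1%.

≈ -9.1%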